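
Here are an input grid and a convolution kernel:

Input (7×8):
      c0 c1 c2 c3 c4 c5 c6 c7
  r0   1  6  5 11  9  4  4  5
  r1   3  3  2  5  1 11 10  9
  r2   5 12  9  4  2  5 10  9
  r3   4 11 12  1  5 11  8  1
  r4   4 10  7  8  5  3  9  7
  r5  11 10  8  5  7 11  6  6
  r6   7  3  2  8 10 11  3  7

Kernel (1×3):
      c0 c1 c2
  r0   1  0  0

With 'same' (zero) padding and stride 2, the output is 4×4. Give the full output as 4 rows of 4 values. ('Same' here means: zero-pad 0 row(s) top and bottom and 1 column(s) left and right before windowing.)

0 6 11 4
0 12 4 5
0 10 8 3
0 3 8 11

Output[0,0]: The receptive field on the zero-padded input at this output position is [0 1 6]. Elementwise product with the kernel and sum: 0·1.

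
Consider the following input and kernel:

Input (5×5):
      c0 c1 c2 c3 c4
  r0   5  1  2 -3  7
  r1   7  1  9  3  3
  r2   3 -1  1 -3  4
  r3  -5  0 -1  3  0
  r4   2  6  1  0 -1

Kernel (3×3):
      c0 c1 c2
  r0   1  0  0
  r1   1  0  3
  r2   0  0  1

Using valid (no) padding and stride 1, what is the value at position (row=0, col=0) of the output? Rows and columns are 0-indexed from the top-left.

The receptive field on the input at this output position is [5 1 2 / 7 1 9 / 3 -1 1]. Elementwise product with the kernel and sum: 5·1 + 7·1 + 9·3 + 1·1.

40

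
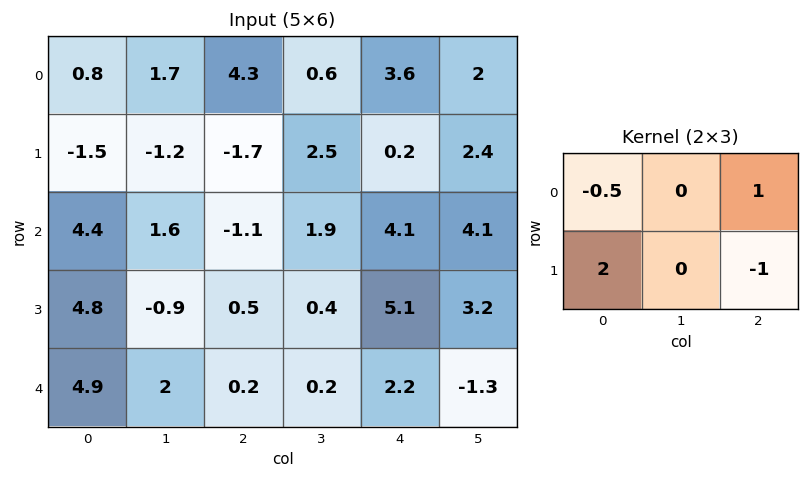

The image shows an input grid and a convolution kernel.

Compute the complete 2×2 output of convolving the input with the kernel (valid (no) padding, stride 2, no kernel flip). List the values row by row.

Output[0,0]: The receptive field on the input at this output position is [0.8 1.7 4.3 / -1.5 -1.2 -1.7]. Elementwise product with the kernel and sum: 0.8·-0.5 + 4.3·1 + -1.5·2 + -1.7·-1.
Output[0,1]: The receptive field on the input at this output position is [4.3 0.6 3.6 / -1.7 2.5 0.2]. Elementwise product with the kernel and sum: 4.3·-0.5 + 3.6·1 + -1.7·2 + 0.2·-1.

2.6 -2.15
5.8 0.55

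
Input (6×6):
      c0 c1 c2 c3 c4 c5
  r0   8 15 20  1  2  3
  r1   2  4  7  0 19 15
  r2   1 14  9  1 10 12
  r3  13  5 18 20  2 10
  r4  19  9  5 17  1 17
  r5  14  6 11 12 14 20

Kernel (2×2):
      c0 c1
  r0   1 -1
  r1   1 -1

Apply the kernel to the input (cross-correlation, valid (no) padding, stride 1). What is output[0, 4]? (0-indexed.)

3

The receptive field on the input at this output position is [2 3 / 19 15]. Elementwise product with the kernel and sum: 2·1 + 3·-1 + 19·1 + 15·-1.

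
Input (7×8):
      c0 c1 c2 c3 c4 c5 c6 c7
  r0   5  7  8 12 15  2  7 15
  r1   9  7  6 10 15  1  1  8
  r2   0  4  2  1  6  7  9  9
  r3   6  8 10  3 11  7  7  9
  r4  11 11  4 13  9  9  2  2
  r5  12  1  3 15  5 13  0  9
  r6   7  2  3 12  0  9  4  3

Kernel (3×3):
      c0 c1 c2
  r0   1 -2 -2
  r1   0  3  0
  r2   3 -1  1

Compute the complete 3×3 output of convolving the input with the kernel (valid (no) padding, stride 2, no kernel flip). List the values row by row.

-6 -5 20
38 5 15
6 2 21

Output[0,0]: The receptive field on the input at this output position is [5 7 8 / 9 7 6 / 0 4 2]. Elementwise product with the kernel and sum: 5·1 + 7·-2 + 8·-2 + 7·3 + 0·3 + 4·-1 + 2·1.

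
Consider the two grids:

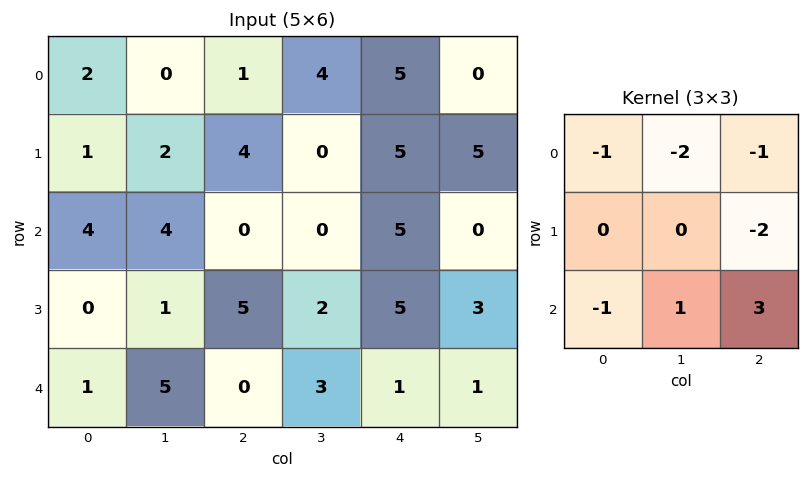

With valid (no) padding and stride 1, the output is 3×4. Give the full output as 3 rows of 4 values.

Output[0,0]: The receptive field on the input at this output position is [2 0 1 / 1 2 4 / 4 4 0]. Elementwise product with the kernel and sum: 2·-1 + 0·-2 + 1·-1 + 4·-2 + 4·-1 + 4·1 + 0·3.
Output[0,1]: The receptive field on the input at this output position is [0 1 4 / 2 4 0 / 4 0 0]. Elementwise product with the kernel and sum: 0·-1 + 1·-2 + 4·-1 + 0·-2 + 4·-1 + 0·1 + 0·3.

-11 -10 -9 -19
7 0 -7 -3
-18 -4 -9 -15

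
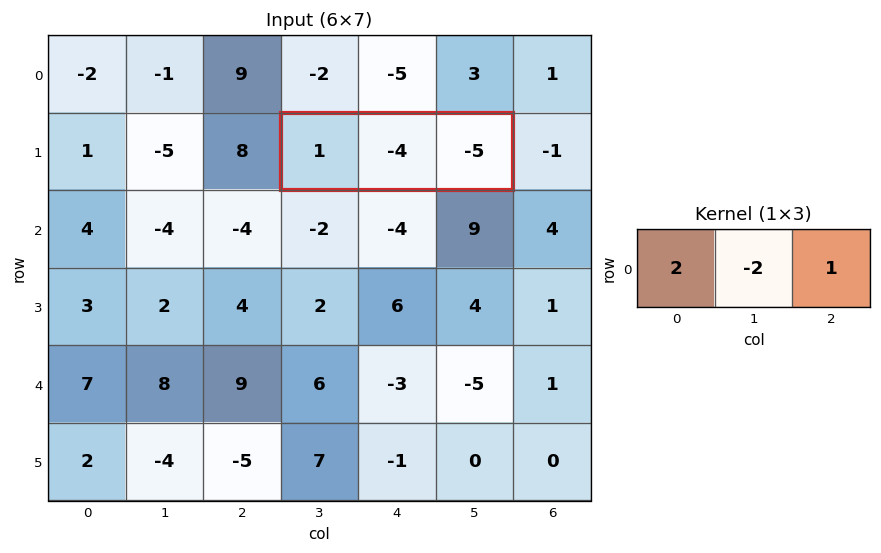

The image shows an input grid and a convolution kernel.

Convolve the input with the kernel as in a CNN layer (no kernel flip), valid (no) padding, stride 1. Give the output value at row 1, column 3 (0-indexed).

5

The receptive field on the input at this output position is [1 -4 -5]. Elementwise product with the kernel and sum: 1·2 + -4·-2 + -5·1.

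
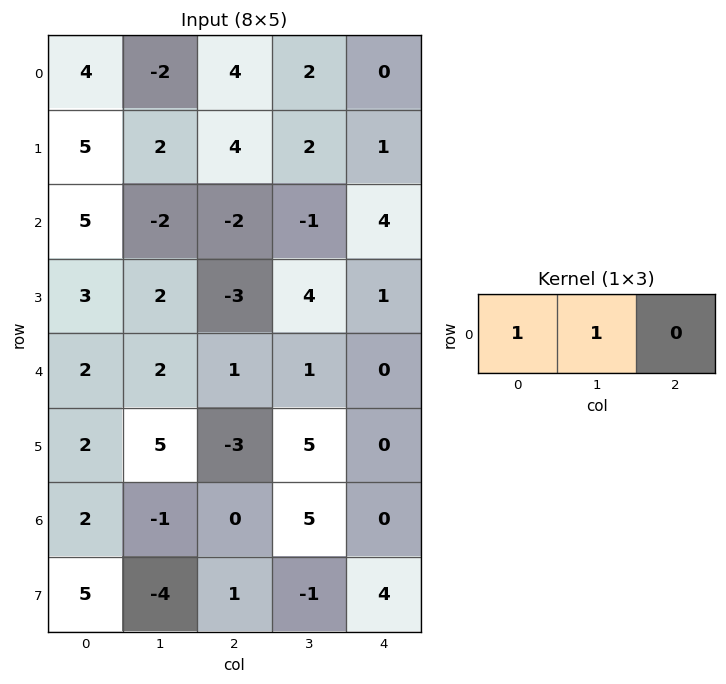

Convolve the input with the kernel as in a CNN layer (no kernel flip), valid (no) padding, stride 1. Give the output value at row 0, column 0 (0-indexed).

The receptive field on the input at this output position is [4 -2 4]. Elementwise product with the kernel and sum: 4·1 + -2·1.

2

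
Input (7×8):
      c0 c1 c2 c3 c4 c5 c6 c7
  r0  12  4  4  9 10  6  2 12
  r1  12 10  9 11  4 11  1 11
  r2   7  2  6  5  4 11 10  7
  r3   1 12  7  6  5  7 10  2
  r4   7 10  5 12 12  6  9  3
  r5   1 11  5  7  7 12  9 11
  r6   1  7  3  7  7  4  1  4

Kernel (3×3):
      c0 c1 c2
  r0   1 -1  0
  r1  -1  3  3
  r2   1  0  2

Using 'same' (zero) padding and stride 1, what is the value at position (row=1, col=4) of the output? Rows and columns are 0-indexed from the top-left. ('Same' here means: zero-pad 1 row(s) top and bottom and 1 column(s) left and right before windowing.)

60

The receptive field on the zero-padded input at this output position is [9 10 6 / 11 4 11 / 5 4 11]. Elementwise product with the kernel and sum: 9·1 + 10·-1 + 11·-1 + 4·3 + 11·3 + 5·1 + 11·2.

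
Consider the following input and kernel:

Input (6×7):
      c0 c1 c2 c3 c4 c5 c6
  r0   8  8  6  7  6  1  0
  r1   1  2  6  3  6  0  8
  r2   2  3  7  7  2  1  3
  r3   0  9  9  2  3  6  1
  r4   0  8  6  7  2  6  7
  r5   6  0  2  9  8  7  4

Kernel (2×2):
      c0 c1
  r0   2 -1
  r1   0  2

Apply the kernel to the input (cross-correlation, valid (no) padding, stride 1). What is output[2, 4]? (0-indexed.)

The receptive field on the input at this output position is [2 1 / 3 6]. Elementwise product with the kernel and sum: 2·2 + 1·-1 + 6·2.

15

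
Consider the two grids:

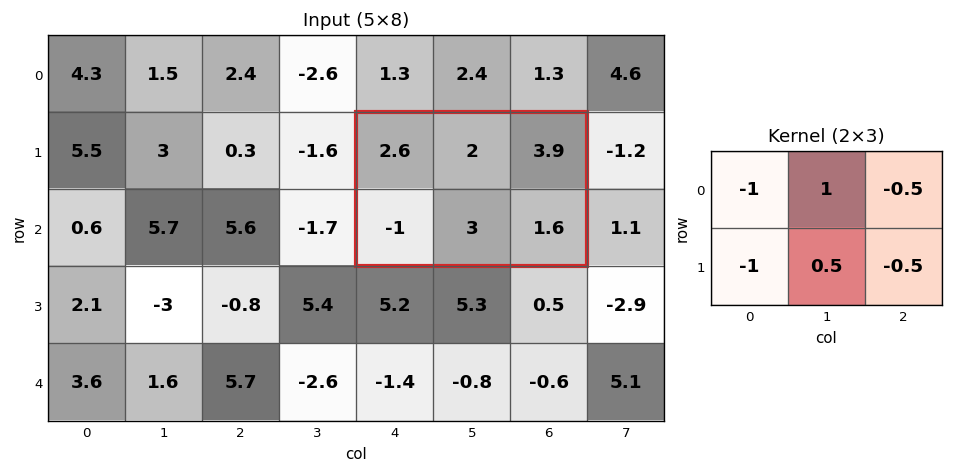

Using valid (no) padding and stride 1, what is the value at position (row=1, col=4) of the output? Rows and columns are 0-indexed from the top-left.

-0.85

The receptive field on the input at this output position is [2.6 2 3.9 / -1 3 1.6]. Elementwise product with the kernel and sum: 2.6·-1 + 2·1 + 3.9·-0.5 + -1·-1 + 3·0.5 + 1.6·-0.5.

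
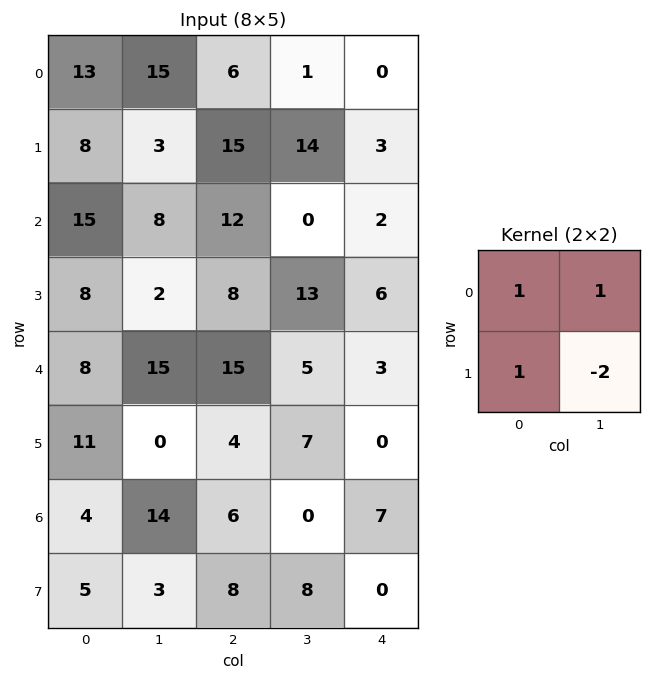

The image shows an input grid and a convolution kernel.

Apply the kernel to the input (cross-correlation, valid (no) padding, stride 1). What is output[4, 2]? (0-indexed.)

10

The receptive field on the input at this output position is [15 5 / 4 7]. Elementwise product with the kernel and sum: 15·1 + 5·1 + 4·1 + 7·-2.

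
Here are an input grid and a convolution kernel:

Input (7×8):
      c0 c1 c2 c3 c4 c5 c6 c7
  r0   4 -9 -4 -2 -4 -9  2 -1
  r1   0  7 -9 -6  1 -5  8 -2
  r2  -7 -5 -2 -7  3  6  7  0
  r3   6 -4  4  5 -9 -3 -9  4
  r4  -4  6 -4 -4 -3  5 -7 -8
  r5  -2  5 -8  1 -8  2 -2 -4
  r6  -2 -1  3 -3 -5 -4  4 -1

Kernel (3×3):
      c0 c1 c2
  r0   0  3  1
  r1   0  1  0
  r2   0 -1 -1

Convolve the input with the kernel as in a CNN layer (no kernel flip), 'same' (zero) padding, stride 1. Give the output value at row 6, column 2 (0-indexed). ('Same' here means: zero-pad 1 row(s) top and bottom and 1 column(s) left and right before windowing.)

-20

The receptive field on the zero-padded input at this output position is [5 -8 1 / -1 3 -3 / 0 0 0]. Elementwise product with the kernel and sum: -8·3 + 1·1 + 3·1 + 0·-1 + 0·-1.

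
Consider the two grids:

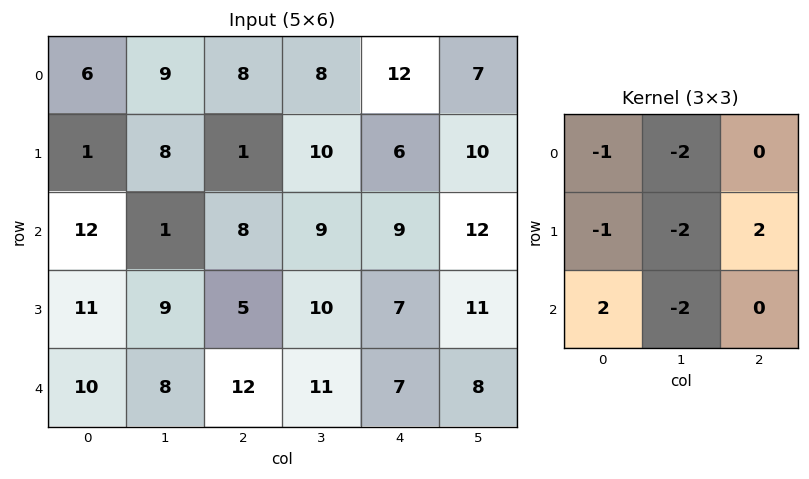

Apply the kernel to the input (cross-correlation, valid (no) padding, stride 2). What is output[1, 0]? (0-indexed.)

The receptive field on the input at this output position is [12 1 8 / 11 9 5 / 10 8 12]. Elementwise product with the kernel and sum: 12·-1 + 1·-2 + 11·-1 + 9·-2 + 5·2 + 10·2 + 8·-2.

-29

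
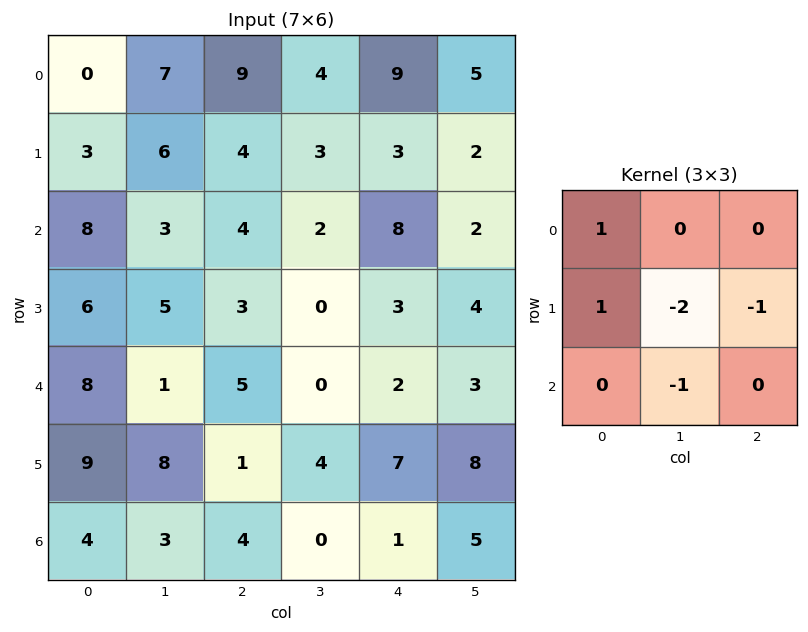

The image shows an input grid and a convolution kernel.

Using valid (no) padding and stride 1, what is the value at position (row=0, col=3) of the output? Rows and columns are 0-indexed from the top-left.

-9

The receptive field on the input at this output position is [4 9 5 / 3 3 2 / 2 8 2]. Elementwise product with the kernel and sum: 4·1 + 3·1 + 3·-2 + 2·-1 + 8·-1.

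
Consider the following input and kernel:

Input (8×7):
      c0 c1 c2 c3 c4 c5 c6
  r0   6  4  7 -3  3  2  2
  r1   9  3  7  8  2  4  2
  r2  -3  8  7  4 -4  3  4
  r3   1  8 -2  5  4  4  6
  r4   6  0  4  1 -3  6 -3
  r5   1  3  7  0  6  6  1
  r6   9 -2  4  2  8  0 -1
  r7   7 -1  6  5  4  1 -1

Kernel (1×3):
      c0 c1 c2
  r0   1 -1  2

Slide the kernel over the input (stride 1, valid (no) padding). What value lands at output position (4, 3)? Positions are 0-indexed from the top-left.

16

The receptive field on the input at this output position is [1 -3 6]. Elementwise product with the kernel and sum: 1·1 + -3·-1 + 6·2.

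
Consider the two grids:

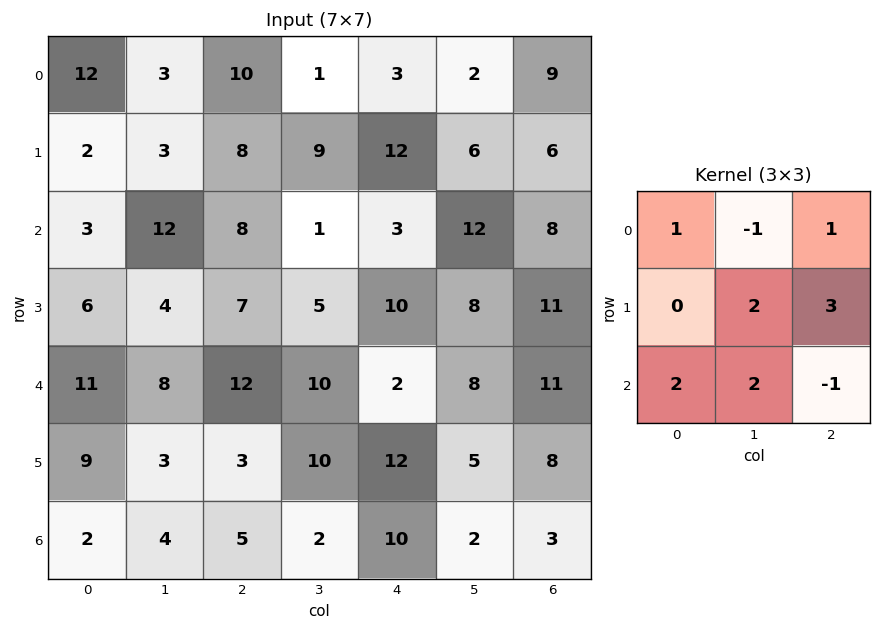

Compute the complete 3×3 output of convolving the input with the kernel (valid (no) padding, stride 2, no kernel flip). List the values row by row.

71 81 62
54 92 57
37 64 60

Output[0,0]: The receptive field on the input at this output position is [12 3 10 / 2 3 8 / 3 12 8]. Elementwise product with the kernel and sum: 12·1 + 3·-1 + 10·1 + 3·2 + 8·3 + 3·2 + 12·2 + 8·-1.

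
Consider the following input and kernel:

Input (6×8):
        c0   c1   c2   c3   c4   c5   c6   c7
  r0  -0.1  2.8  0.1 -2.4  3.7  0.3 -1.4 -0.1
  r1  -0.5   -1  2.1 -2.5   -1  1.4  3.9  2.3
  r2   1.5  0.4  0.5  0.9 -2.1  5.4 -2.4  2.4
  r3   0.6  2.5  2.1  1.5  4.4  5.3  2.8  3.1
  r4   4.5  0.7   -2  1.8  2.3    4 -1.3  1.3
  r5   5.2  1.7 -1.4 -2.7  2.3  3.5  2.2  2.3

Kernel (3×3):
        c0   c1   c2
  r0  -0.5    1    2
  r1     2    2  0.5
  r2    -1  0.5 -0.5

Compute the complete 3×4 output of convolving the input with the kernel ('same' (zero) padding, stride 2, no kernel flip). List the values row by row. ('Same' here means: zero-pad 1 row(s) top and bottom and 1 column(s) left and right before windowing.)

Output[0,0]: The receptive field on the zero-padded input at this output position is [0 0 0 / 0 -0.1 2.8 / 0 -0.5 -1]. Elementwise product with the kernel and sum: 0·-0.5 + 0·1 + 0·2 + 0·2 + -0.1·2 + 2.8·0.5 + 0·-1 + -0.5·0.5 + -1·-0.5.

1.45 7.9 4.05 -2.85
-0.25 -2.35 1.4 9.55
16.7 1.1 26.55 8.85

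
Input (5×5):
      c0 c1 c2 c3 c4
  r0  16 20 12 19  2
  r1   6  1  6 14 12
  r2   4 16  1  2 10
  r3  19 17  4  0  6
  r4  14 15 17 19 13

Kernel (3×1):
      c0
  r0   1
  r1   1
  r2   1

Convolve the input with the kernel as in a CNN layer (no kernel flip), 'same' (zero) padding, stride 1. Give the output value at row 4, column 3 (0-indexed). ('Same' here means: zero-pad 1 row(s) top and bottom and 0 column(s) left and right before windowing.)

The receptive field on the zero-padded input at this output position is [0 / 19 / 0]. Elementwise product with the kernel and sum: 0·1 + 19·1 + 0·1.

19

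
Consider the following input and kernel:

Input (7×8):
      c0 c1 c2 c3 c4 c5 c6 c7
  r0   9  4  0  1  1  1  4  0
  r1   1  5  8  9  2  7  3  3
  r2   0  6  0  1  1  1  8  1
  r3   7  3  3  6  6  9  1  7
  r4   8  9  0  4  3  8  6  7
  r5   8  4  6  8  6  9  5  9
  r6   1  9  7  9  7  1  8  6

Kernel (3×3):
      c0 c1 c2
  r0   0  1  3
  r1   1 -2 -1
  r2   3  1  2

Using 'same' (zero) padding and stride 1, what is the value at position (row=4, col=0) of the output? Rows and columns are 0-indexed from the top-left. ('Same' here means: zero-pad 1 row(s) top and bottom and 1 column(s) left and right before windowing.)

7

The receptive field on the zero-padded input at this output position is [0 7 3 / 0 8 9 / 0 8 4]. Elementwise product with the kernel and sum: 7·1 + 3·3 + 0·1 + 8·-2 + 9·-1 + 0·3 + 8·1 + 4·2.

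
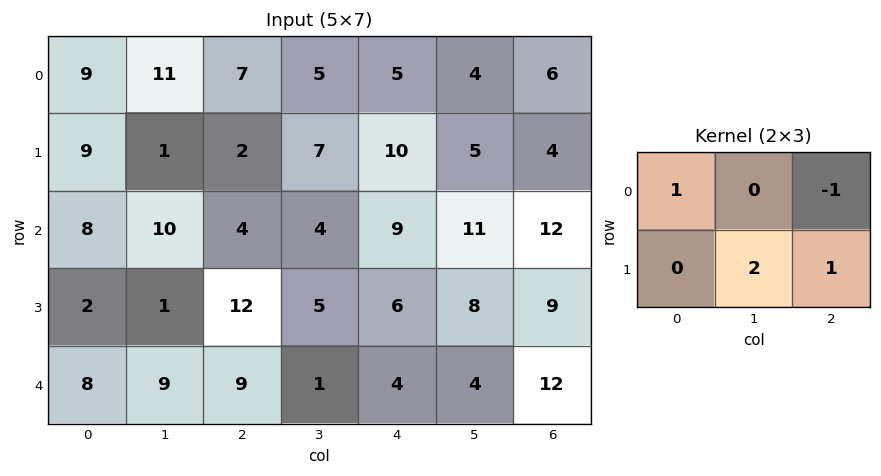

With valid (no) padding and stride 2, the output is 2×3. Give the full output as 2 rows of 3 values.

6 26 13
18 11 22

Output[0,0]: The receptive field on the input at this output position is [9 11 7 / 9 1 2]. Elementwise product with the kernel and sum: 9·1 + 7·-1 + 1·2 + 2·1.
Output[0,1]: The receptive field on the input at this output position is [7 5 5 / 2 7 10]. Elementwise product with the kernel and sum: 7·1 + 5·-1 + 7·2 + 10·1.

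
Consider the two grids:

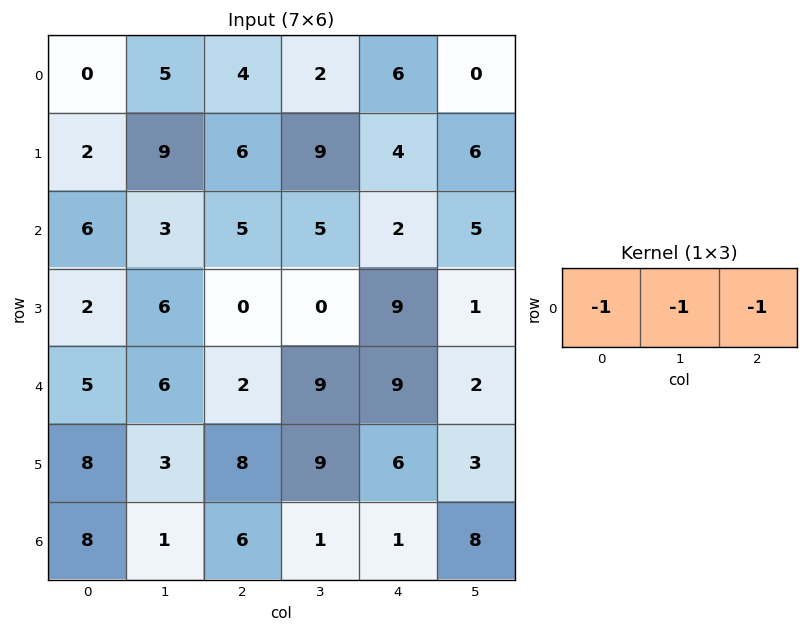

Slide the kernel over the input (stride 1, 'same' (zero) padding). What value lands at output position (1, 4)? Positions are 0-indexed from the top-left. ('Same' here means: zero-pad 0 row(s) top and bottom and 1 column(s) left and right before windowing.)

-19

The receptive field on the zero-padded input at this output position is [9 4 6]. Elementwise product with the kernel and sum: 9·-1 + 4·-1 + 6·-1.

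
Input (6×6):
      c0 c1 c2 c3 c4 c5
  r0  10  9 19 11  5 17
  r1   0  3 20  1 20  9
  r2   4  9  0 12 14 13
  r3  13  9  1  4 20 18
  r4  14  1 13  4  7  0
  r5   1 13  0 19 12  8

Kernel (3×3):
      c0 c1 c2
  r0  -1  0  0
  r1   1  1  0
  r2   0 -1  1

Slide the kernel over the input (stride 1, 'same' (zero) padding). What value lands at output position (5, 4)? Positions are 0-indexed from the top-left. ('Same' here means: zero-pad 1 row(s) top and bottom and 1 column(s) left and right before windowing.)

The receptive field on the zero-padded input at this output position is [4 7 0 / 19 12 8 / 0 0 0]. Elementwise product with the kernel and sum: 4·-1 + 19·1 + 12·1 + 0·-1 + 0·1.

27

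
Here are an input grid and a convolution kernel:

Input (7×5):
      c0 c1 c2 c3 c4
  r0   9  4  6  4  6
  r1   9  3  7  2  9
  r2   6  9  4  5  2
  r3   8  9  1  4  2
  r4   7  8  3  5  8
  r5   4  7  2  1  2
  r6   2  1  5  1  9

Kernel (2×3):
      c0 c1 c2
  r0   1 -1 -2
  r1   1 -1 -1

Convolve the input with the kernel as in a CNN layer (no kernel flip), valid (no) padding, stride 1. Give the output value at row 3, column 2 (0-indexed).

-17

The receptive field on the input at this output position is [1 4 2 / 3 5 8]. Elementwise product with the kernel and sum: 1·1 + 4·-1 + 2·-2 + 3·1 + 5·-1 + 8·-1.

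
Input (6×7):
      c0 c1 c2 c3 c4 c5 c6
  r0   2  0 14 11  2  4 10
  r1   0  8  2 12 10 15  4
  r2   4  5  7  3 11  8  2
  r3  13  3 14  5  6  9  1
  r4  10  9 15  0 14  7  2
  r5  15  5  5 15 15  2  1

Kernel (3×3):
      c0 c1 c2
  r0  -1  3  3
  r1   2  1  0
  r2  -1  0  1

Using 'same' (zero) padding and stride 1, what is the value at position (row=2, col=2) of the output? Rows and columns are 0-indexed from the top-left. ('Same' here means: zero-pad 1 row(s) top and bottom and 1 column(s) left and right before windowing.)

53

The receptive field on the zero-padded input at this output position is [8 2 12 / 5 7 3 / 3 14 5]. Elementwise product with the kernel and sum: 8·-1 + 2·3 + 12·3 + 5·2 + 7·1 + 3·-1 + 5·1.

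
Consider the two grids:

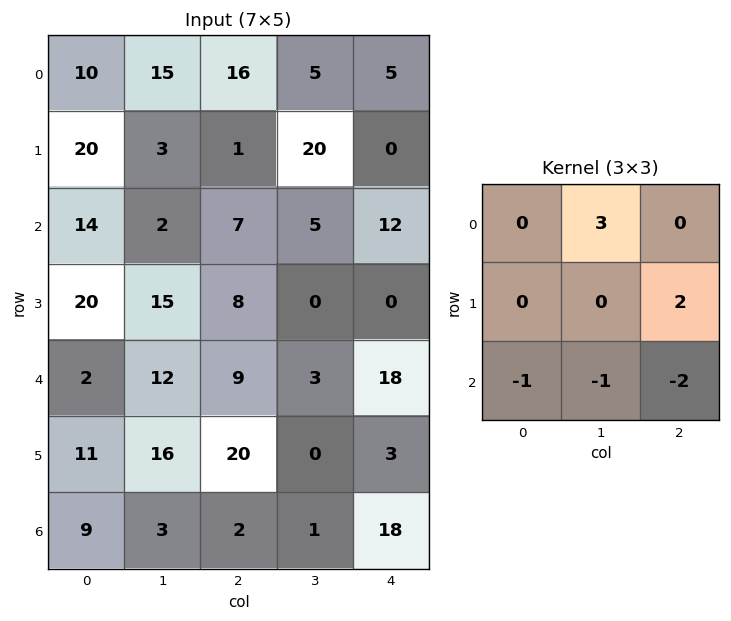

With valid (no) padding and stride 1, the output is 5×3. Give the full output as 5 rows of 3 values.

Output[0,0]: The receptive field on the input at this output position is [10 15 16 / 20 3 1 / 14 2 7]. Elementwise product with the kernel and sum: 15·3 + 1·2 + 14·-1 + 2·-1 + 7·-2.
Output[0,1]: The receptive field on the input at this output position is [15 16 5 / 3 1 20 / 2 7 5]. Elementwise product with the kernel and sum: 16·3 + 20·2 + 2·-1 + 7·-1 + 5·-2.

17 69 -21
-28 -10 76
-10 -6 -33
-4 -6 10
60 20 -24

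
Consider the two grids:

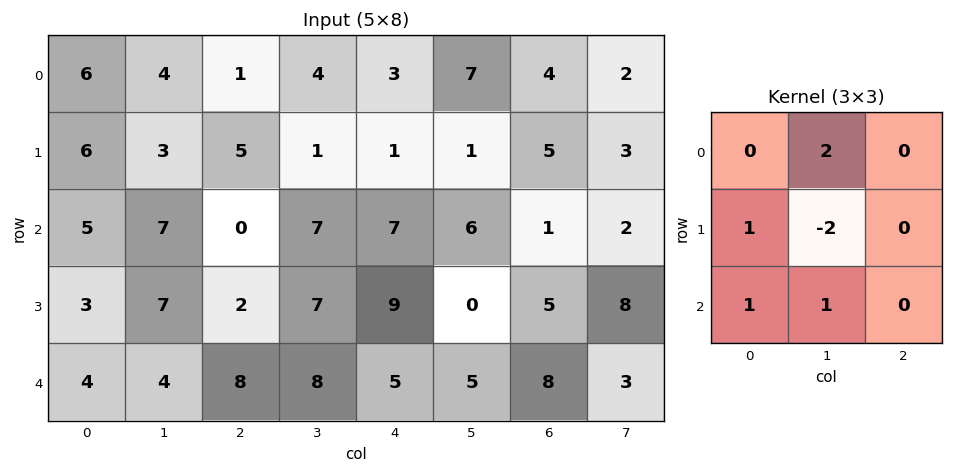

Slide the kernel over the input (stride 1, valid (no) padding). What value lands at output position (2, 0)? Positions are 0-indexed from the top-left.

The receptive field on the input at this output position is [5 7 0 / 3 7 2 / 4 4 8]. Elementwise product with the kernel and sum: 7·2 + 3·1 + 7·-2 + 4·1 + 4·1.

11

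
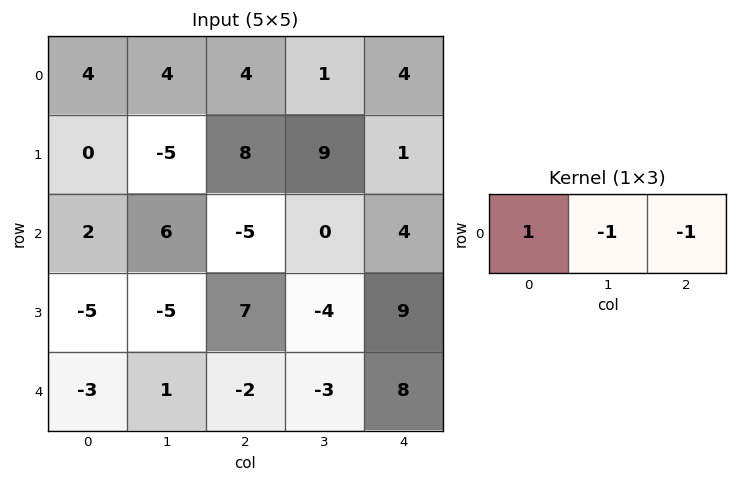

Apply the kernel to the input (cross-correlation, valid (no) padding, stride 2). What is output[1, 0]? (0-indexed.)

1

The receptive field on the input at this output position is [2 6 -5]. Elementwise product with the kernel and sum: 2·1 + 6·-1 + -5·-1.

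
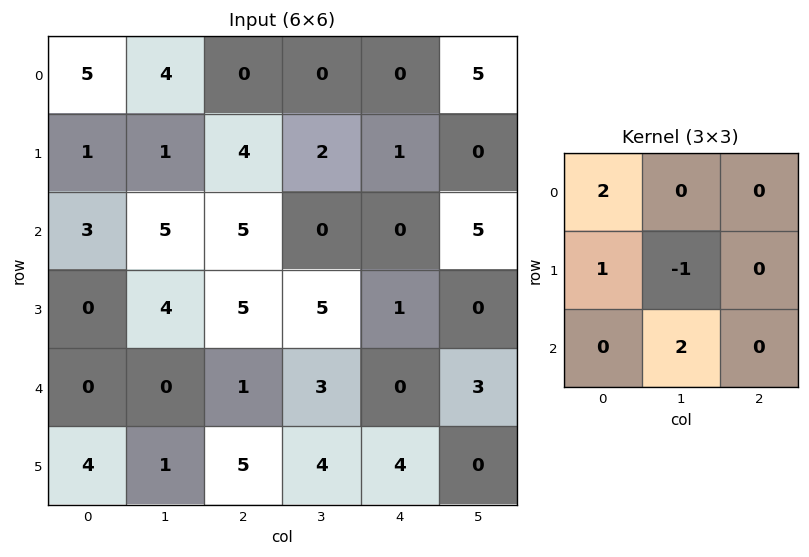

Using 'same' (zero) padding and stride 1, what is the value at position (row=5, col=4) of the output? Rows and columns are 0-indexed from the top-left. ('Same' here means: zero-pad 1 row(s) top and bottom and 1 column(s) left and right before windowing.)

The receptive field on the zero-padded input at this output position is [3 0 3 / 4 4 0 / 0 0 0]. Elementwise product with the kernel and sum: 3·2 + 4·1 + 4·-1 + 0·2.

6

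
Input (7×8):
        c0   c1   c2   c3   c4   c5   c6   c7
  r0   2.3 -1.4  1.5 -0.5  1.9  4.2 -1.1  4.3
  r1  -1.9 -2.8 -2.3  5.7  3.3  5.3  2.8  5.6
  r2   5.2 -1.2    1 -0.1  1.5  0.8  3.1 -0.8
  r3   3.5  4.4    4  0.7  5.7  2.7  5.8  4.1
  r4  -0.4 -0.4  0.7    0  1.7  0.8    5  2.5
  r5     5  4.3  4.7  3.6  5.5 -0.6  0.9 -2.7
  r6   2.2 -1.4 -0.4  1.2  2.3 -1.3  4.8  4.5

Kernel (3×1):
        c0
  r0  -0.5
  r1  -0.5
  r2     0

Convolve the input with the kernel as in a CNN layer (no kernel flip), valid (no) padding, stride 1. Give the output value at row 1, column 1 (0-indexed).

The receptive field on the input at this output position is [-2.8 / -1.2 / 4.4]. Elementwise product with the kernel and sum: -2.8·-0.5 + -1.2·-0.5.

2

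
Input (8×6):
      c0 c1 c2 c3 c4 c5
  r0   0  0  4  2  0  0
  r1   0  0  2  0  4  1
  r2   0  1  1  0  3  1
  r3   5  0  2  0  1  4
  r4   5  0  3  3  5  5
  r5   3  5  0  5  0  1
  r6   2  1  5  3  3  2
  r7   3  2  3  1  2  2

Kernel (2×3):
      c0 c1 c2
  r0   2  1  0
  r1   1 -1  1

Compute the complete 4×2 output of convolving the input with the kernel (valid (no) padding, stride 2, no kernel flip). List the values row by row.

2 16
8 5
8 4
9 17

Output[0,0]: The receptive field on the input at this output position is [0 0 4 / 0 0 2]. Elementwise product with the kernel and sum: 0·2 + 0·1 + 0·1 + 0·-1 + 2·1.
Output[0,1]: The receptive field on the input at this output position is [4 2 0 / 2 0 4]. Elementwise product with the kernel and sum: 4·2 + 2·1 + 2·1 + 0·-1 + 4·1.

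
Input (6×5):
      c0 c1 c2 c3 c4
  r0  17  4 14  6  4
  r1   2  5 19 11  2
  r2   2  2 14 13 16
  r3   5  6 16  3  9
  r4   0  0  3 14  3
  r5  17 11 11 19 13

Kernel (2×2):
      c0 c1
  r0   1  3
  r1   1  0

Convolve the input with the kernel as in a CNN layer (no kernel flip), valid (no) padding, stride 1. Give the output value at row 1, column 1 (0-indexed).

64

The receptive field on the input at this output position is [5 19 / 2 14]. Elementwise product with the kernel and sum: 5·1 + 19·3 + 2·1.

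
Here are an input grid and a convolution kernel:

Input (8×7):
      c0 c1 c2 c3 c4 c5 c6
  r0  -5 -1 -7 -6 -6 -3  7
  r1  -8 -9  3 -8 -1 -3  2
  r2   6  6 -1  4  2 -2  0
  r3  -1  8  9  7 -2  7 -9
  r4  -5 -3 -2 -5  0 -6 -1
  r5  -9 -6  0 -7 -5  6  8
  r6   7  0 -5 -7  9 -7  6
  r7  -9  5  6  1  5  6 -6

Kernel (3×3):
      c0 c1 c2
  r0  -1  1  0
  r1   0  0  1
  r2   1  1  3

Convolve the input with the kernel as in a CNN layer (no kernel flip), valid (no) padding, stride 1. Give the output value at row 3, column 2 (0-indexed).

-24

The receptive field on the input at this output position is [9 7 -2 / -2 -5 0 / 0 -7 -5]. Elementwise product with the kernel and sum: 9·-1 + 7·1 + 0·1 + 0·1 + -7·1 + -5·3.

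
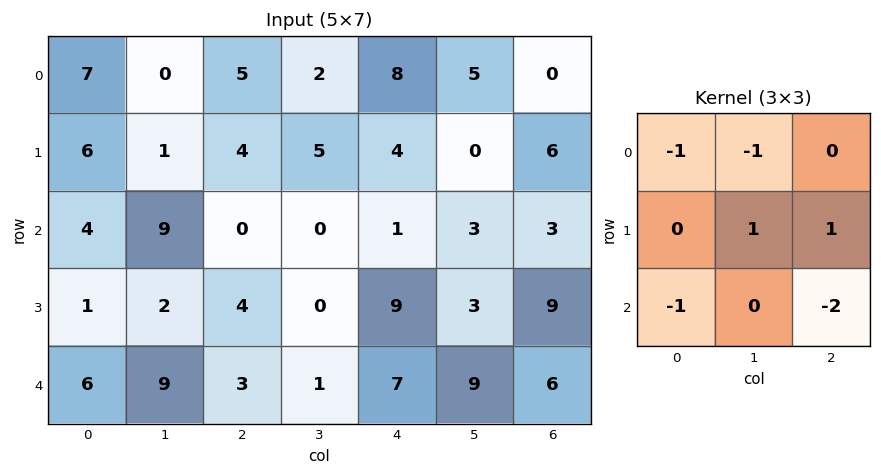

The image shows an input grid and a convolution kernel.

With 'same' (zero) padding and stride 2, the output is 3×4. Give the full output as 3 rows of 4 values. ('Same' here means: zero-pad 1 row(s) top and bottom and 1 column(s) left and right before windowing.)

Output[0,0]: The receptive field on the zero-padded input at this output position is [0 0 0 / 0 7 0 / 0 6 1]. Elementwise product with the kernel and sum: 0·-1 + 0·-1 + 7·1 + 0·1 + 0·-1 + 1·-2.

5 -4 8 0
3 -7 -11 -6
14 -2 7 -6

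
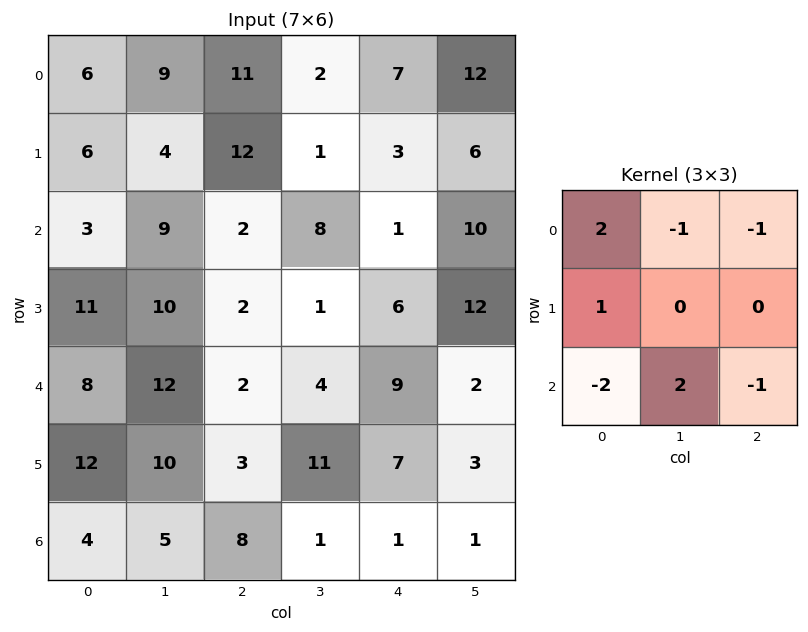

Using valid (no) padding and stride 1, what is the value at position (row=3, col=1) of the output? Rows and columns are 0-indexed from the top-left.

4

The receptive field on the input at this output position is [10 2 1 / 12 2 4 / 10 3 11]. Elementwise product with the kernel and sum: 10·2 + 2·-1 + 1·-1 + 12·1 + 10·-2 + 3·2 + 11·-1.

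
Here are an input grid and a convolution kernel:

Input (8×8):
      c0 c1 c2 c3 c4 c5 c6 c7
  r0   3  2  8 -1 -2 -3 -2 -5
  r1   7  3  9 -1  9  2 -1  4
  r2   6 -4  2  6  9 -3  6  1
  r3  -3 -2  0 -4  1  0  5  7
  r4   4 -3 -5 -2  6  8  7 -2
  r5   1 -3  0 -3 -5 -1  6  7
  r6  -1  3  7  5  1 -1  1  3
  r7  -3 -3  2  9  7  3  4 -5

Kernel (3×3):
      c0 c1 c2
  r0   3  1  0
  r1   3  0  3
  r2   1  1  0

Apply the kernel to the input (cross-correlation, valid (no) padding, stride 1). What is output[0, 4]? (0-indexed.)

The receptive field on the input at this output position is [-2 -3 -2 / 9 2 -1 / 9 -3 6]. Elementwise product with the kernel and sum: -2·3 + -3·1 + 9·3 + -1·3 + 9·1 + -3·1.

21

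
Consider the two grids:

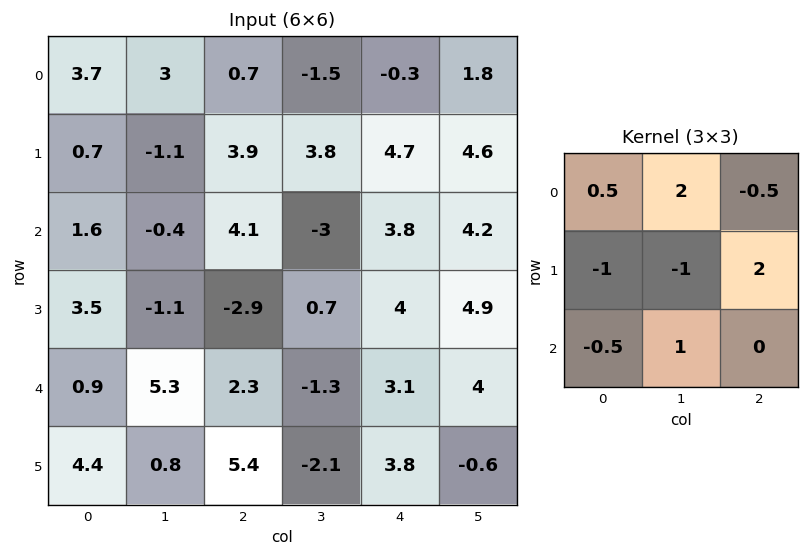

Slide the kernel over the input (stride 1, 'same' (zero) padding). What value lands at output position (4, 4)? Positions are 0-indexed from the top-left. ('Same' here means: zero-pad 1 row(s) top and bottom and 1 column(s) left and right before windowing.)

16.95

The receptive field on the zero-padded input at this output position is [0.7 4 4.9 / -1.3 3.1 4 / -2.1 3.8 -0.6]. Elementwise product with the kernel and sum: 0.7·0.5 + 4·2 + 4.9·-0.5 + -1.3·-1 + 3.1·-1 + 4·2 + -2.1·-0.5 + 3.8·1.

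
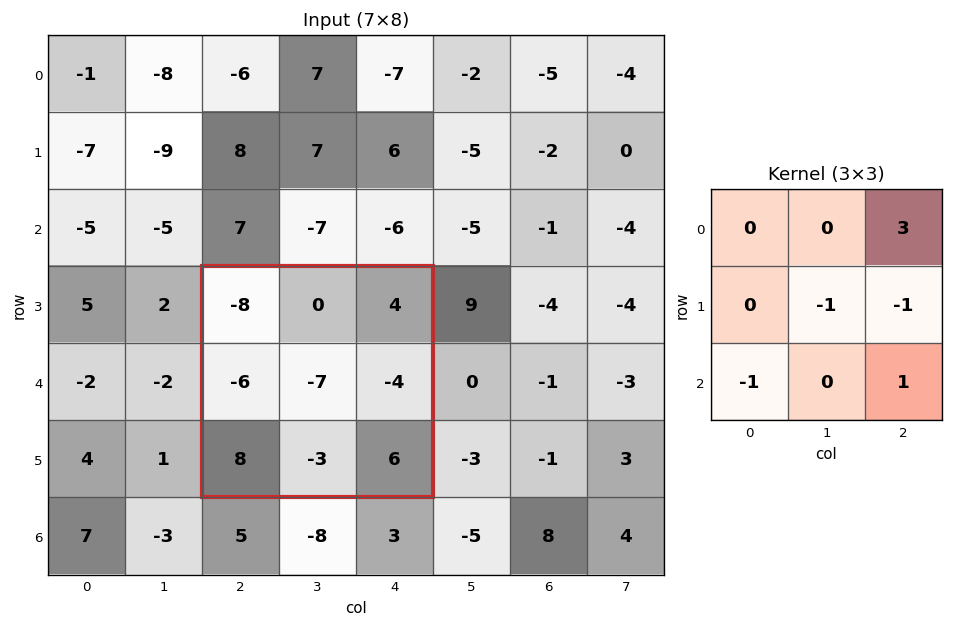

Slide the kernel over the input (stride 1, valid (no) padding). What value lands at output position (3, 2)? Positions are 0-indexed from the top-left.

The receptive field on the input at this output position is [-8 0 4 / -6 -7 -4 / 8 -3 6]. Elementwise product with the kernel and sum: 4·3 + -7·-1 + -4·-1 + 8·-1 + 6·1.

21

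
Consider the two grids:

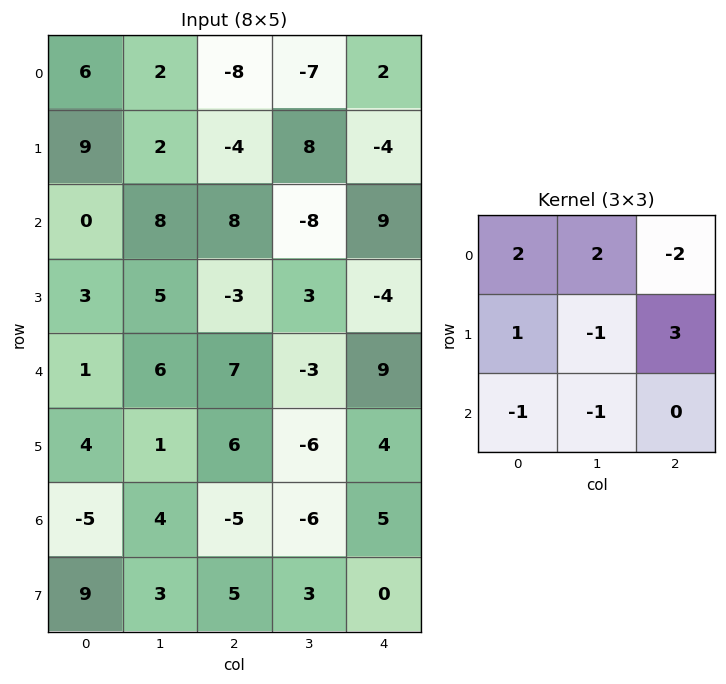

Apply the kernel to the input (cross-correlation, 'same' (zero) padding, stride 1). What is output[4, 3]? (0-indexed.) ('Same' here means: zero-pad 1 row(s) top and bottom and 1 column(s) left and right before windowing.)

The receptive field on the zero-padded input at this output position is [-3 3 -4 / 7 -3 9 / 6 -6 4]. Elementwise product with the kernel and sum: -3·2 + 3·2 + -4·-2 + 7·1 + -3·-1 + 9·3 + 6·-1 + -6·-1.

45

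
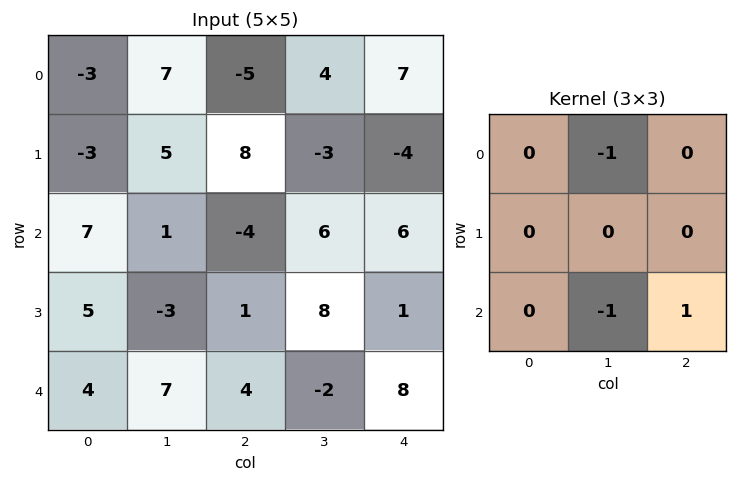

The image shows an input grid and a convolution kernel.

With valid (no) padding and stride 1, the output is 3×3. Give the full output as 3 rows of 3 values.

Output[0,0]: The receptive field on the input at this output position is [-3 7 -5 / -3 5 8 / 7 1 -4]. Elementwise product with the kernel and sum: 7·-1 + 1·-1 + -4·1.
Output[0,1]: The receptive field on the input at this output position is [7 -5 4 / 5 8 -3 / 1 -4 6]. Elementwise product with the kernel and sum: -5·-1 + -4·-1 + 6·1.

-12 15 -4
-1 -1 -4
-4 -2 4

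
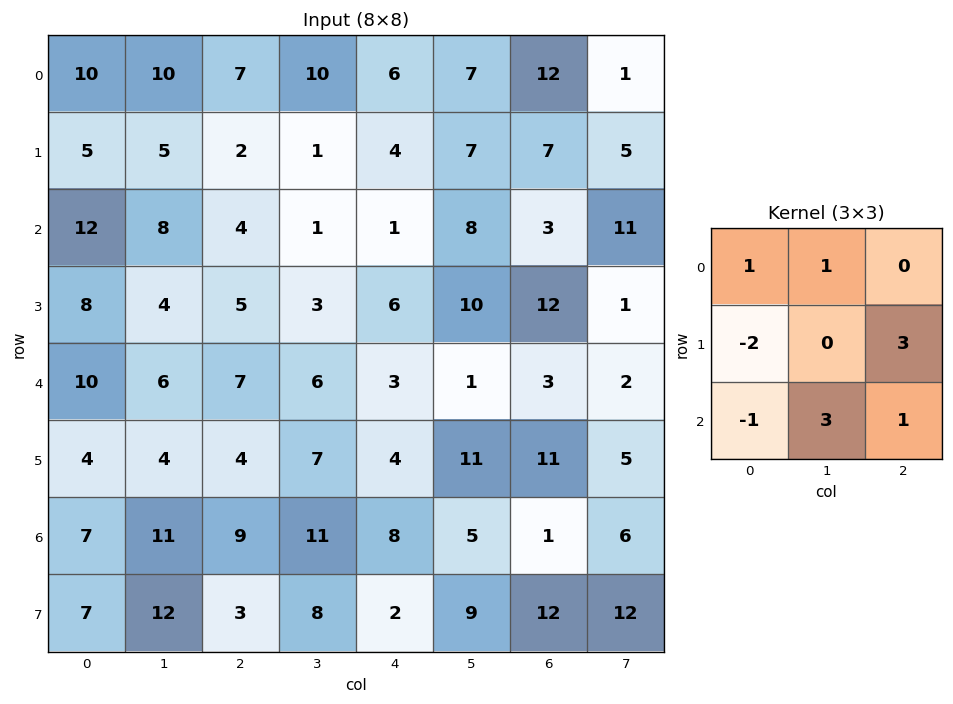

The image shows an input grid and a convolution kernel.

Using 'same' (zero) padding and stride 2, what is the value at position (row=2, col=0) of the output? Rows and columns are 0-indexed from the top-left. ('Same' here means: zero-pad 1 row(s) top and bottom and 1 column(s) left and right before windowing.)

The receptive field on the zero-padded input at this output position is [0 8 4 / 0 10 6 / 0 4 4]. Elementwise product with the kernel and sum: 0·1 + 8·1 + 0·-2 + 6·3 + 0·-1 + 4·3 + 4·1.

42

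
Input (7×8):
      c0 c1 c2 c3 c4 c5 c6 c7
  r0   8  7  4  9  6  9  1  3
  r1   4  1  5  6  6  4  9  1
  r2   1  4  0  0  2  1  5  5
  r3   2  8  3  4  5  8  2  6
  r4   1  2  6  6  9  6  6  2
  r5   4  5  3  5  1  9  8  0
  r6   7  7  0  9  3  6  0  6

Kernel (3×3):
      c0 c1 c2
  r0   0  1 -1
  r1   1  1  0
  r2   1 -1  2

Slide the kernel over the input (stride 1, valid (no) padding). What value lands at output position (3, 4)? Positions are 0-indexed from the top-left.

29

The receptive field on the input at this output position is [5 8 2 / 9 6 6 / 1 9 8]. Elementwise product with the kernel and sum: 8·1 + 2·-1 + 9·1 + 6·1 + 1·1 + 9·-1 + 8·2.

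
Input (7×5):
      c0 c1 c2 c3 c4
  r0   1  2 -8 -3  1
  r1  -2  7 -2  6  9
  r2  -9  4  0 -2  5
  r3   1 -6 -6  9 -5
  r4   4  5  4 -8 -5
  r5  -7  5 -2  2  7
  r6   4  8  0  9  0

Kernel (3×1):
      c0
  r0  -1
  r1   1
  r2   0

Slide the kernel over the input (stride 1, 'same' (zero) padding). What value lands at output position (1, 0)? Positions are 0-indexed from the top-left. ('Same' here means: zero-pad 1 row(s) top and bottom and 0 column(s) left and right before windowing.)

The receptive field on the zero-padded input at this output position is [1 / -2 / -9]. Elementwise product with the kernel and sum: 1·-1 + -2·1.

-3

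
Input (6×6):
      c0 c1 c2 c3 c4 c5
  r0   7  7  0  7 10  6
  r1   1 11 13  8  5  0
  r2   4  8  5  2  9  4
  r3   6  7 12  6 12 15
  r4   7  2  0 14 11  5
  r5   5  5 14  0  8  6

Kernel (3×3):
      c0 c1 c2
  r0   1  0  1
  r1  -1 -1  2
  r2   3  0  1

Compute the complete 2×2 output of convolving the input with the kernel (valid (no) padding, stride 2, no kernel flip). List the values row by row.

38 23
41 31

Output[0,0]: The receptive field on the input at this output position is [7 7 0 / 1 11 13 / 4 8 5]. Elementwise product with the kernel and sum: 7·1 + 0·1 + 1·-1 + 11·-1 + 13·2 + 4·3 + 5·1.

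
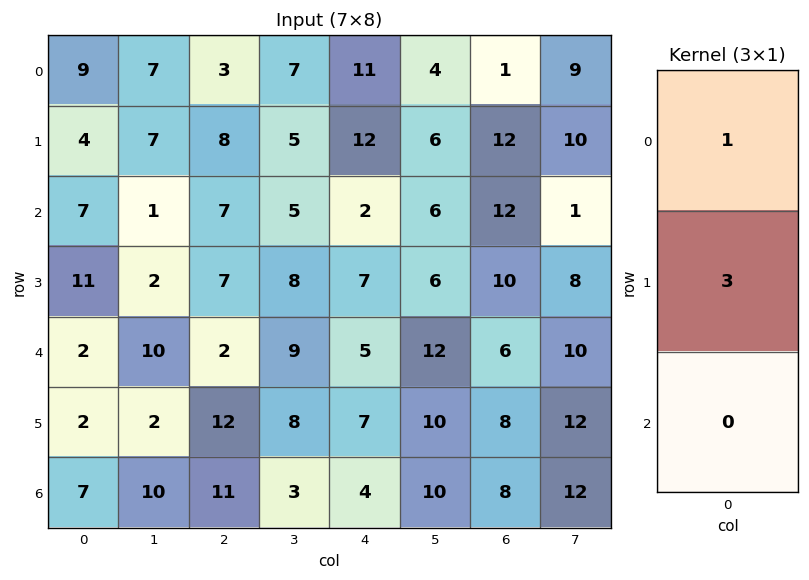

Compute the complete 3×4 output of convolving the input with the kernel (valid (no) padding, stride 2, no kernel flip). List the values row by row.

Output[0,0]: The receptive field on the input at this output position is [9 / 4 / 7]. Elementwise product with the kernel and sum: 9·1 + 4·3.
Output[0,1]: The receptive field on the input at this output position is [3 / 8 / 7]. Elementwise product with the kernel and sum: 3·1 + 8·3.

21 27 47 37
40 28 23 42
8 38 26 30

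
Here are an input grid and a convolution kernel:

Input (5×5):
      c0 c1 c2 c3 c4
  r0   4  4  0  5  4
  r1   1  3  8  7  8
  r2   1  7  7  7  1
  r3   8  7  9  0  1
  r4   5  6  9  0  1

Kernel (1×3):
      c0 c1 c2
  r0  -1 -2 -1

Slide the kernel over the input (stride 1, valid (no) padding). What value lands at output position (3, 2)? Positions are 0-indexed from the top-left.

The receptive field on the input at this output position is [9 0 1]. Elementwise product with the kernel and sum: 9·-1 + 0·-2 + 1·-1.

-10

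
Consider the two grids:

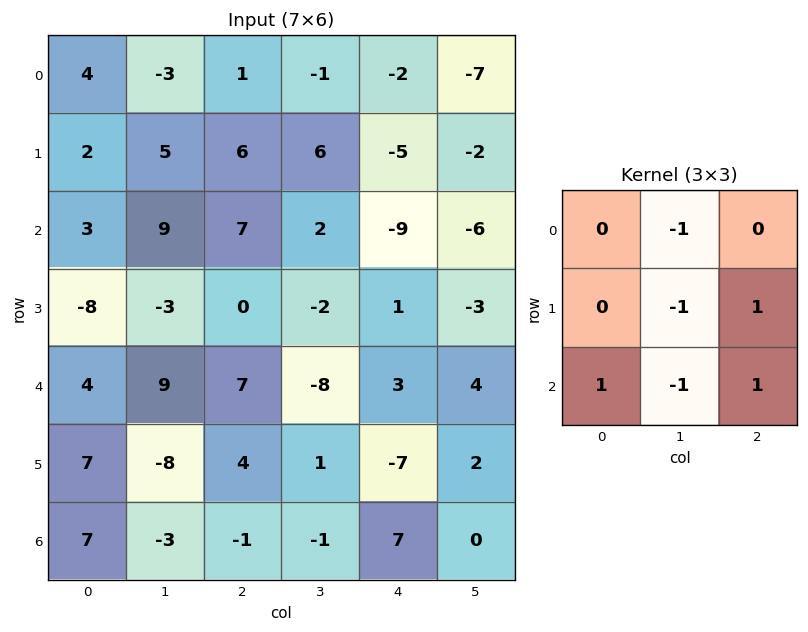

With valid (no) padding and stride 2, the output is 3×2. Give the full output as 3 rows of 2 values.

5 -14
-4 19
12 7

Output[0,0]: The receptive field on the input at this output position is [4 -3 1 / 2 5 6 / 3 9 7]. Elementwise product with the kernel and sum: -3·-1 + 5·-1 + 6·1 + 3·1 + 9·-1 + 7·1.
Output[0,1]: The receptive field on the input at this output position is [1 -1 -2 / 6 6 -5 / 7 2 -9]. Elementwise product with the kernel and sum: -1·-1 + 6·-1 + -5·1 + 7·1 + 2·-1 + -9·1.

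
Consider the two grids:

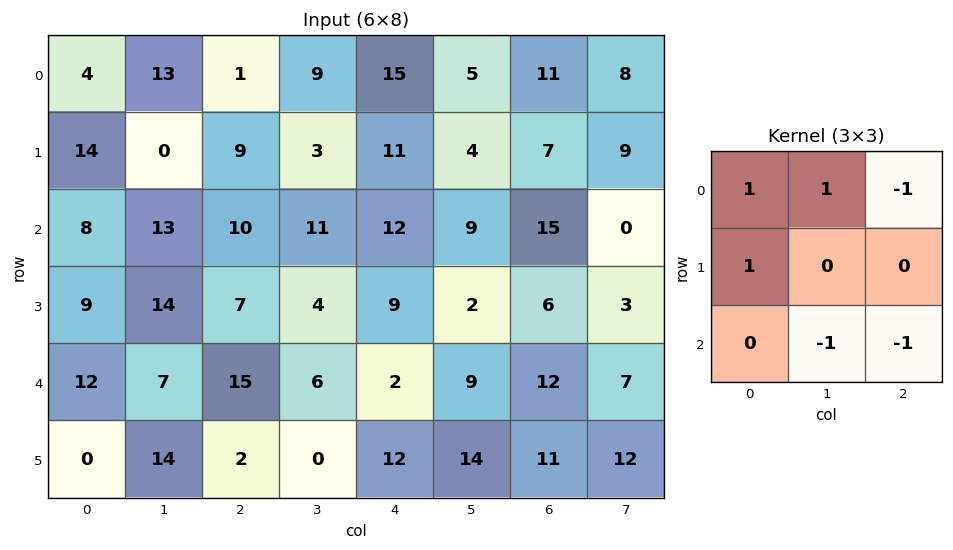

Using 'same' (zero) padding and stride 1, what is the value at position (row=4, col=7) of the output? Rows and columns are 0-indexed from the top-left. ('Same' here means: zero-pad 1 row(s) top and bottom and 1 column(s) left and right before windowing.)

9

The receptive field on the zero-padded input at this output position is [6 3 0 / 12 7 0 / 11 12 0]. Elementwise product with the kernel and sum: 6·1 + 3·1 + 0·-1 + 12·1 + 12·-1 + 0·-1.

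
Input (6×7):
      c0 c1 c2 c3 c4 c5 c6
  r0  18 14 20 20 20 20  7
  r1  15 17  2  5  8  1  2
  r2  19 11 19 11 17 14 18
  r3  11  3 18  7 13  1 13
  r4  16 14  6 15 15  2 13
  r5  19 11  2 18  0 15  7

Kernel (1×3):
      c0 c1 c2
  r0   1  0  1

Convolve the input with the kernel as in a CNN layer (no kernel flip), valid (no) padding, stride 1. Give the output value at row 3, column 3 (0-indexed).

8

The receptive field on the input at this output position is [7 13 1]. Elementwise product with the kernel and sum: 7·1 + 1·1.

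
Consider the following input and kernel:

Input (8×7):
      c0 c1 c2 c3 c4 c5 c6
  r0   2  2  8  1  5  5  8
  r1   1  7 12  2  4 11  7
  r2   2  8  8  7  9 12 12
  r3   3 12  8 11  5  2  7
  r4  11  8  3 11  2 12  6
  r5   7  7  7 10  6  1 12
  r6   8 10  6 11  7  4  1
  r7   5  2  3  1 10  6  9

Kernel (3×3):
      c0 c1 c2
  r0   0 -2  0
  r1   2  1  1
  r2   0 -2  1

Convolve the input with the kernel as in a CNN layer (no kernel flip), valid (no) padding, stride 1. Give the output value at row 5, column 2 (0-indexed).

The receptive field on the input at this output position is [7 10 6 / 6 11 7 / 3 1 10]. Elementwise product with the kernel and sum: 10·-2 + 6·2 + 11·1 + 7·1 + 1·-2 + 10·1.

18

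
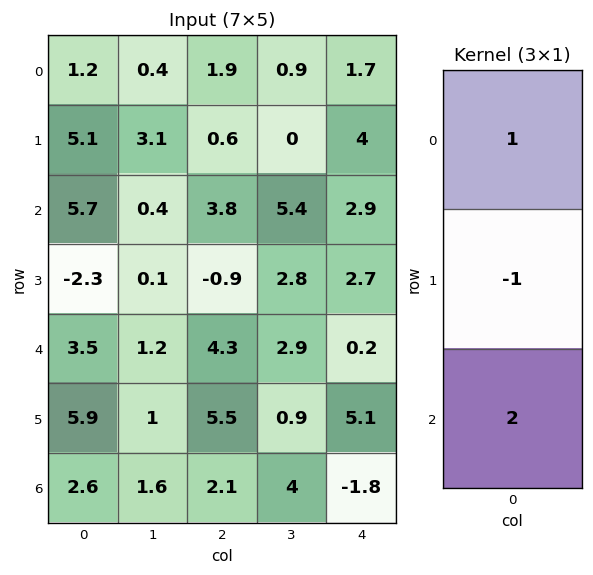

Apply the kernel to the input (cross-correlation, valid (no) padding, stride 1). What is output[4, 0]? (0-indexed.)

2.8

The receptive field on the input at this output position is [3.5 / 5.9 / 2.6]. Elementwise product with the kernel and sum: 3.5·1 + 5.9·-1 + 2.6·2.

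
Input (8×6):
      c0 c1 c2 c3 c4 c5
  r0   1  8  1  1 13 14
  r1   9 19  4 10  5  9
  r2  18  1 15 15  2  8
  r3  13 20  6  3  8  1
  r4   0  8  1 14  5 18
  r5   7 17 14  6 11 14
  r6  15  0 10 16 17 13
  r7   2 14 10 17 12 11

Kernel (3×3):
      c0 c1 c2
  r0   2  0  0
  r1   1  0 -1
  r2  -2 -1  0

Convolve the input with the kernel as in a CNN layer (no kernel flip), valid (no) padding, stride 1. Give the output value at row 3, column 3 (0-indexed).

The receptive field on the input at this output position is [3 8 1 / 14 5 18 / 6 11 14]. Elementwise product with the kernel and sum: 3·2 + 14·1 + 18·-1 + 6·-2 + 11·-1.

-21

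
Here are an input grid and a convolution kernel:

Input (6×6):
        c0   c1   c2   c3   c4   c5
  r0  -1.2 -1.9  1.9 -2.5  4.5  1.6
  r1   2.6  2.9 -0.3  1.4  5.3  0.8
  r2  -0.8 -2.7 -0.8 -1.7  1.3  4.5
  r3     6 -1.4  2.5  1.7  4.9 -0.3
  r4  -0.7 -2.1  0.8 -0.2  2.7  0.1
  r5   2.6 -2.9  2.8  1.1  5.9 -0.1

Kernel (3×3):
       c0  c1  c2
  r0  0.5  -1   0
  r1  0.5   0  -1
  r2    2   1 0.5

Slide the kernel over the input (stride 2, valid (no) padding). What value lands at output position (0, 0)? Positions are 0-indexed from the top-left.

The receptive field on the input at this output position is [-1.2 -1.9 1.9 / 2.6 2.9 -0.3 / -0.8 -2.7 -0.8]. Elementwise product with the kernel and sum: -1.2·0.5 + -1.9·-1 + 2.6·0.5 + -0.3·-1 + -0.8·2 + -2.7·1 + -0.8·0.5.

-1.8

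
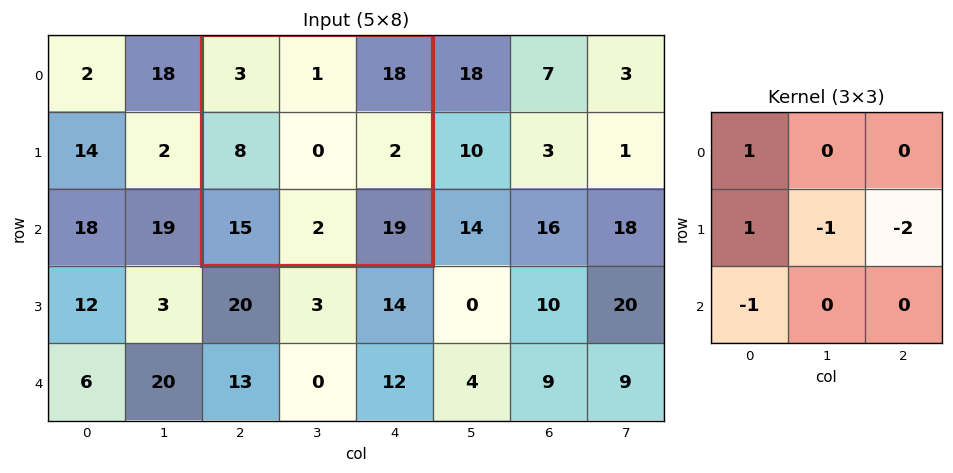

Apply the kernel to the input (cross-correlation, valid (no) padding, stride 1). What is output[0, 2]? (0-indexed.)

The receptive field on the input at this output position is [3 1 18 / 8 0 2 / 15 2 19]. Elementwise product with the kernel and sum: 3·1 + 8·1 + 0·-1 + 2·-2 + 15·-1.

-8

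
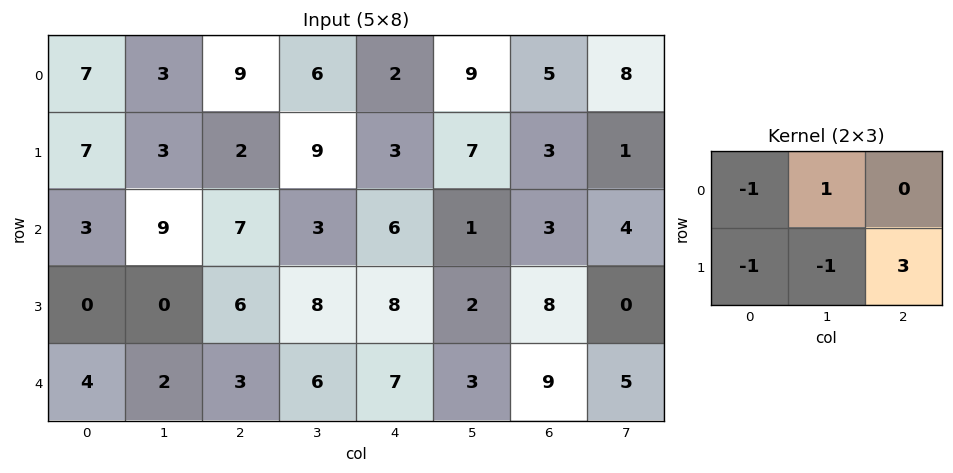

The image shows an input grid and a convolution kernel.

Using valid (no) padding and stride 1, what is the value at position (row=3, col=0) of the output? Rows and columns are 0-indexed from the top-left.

3

The receptive field on the input at this output position is [0 0 6 / 4 2 3]. Elementwise product with the kernel and sum: 0·-1 + 0·1 + 4·-1 + 2·-1 + 3·3.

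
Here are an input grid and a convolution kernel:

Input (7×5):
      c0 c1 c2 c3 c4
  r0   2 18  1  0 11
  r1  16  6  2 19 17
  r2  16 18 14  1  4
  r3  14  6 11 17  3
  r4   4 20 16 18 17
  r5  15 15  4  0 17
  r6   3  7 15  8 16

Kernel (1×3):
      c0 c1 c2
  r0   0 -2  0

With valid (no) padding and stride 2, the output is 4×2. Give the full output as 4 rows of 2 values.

-36 0
-36 -2
-40 -36
-14 -16

Output[0,0]: The receptive field on the input at this output position is [2 18 1]. Elementwise product with the kernel and sum: 18·-2.
Output[0,1]: The receptive field on the input at this output position is [1 0 11]. Elementwise product with the kernel and sum: 0·-2.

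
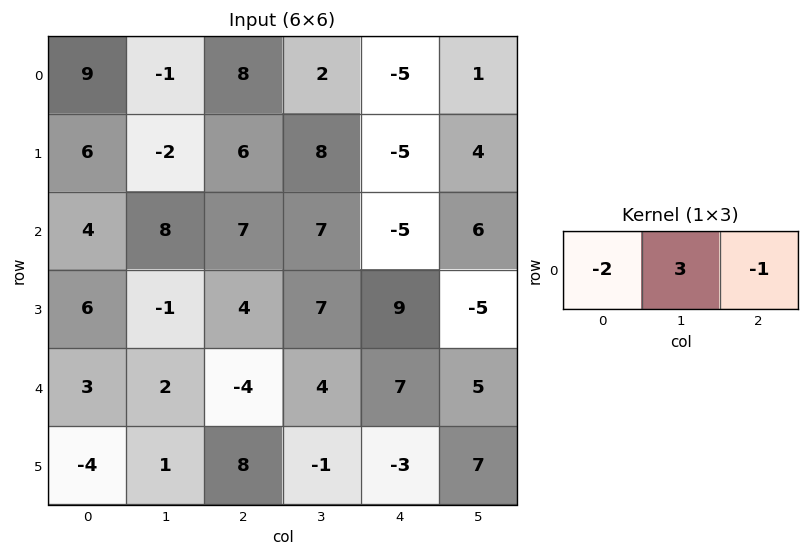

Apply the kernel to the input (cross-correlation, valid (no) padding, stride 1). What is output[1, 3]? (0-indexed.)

The receptive field on the input at this output position is [8 -5 4]. Elementwise product with the kernel and sum: 8·-2 + -5·3 + 4·-1.

-35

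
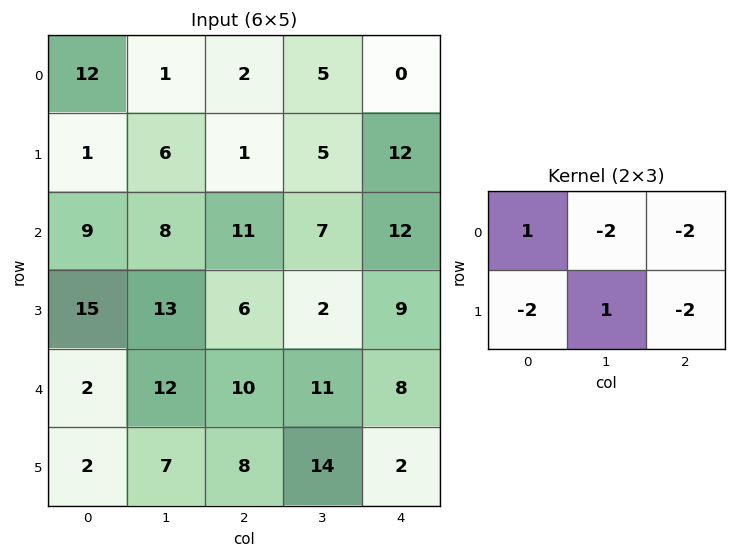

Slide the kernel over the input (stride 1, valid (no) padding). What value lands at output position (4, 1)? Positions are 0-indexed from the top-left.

-64

The receptive field on the input at this output position is [12 10 11 / 7 8 14]. Elementwise product with the kernel and sum: 12·1 + 10·-2 + 11·-2 + 7·-2 + 8·1 + 14·-2.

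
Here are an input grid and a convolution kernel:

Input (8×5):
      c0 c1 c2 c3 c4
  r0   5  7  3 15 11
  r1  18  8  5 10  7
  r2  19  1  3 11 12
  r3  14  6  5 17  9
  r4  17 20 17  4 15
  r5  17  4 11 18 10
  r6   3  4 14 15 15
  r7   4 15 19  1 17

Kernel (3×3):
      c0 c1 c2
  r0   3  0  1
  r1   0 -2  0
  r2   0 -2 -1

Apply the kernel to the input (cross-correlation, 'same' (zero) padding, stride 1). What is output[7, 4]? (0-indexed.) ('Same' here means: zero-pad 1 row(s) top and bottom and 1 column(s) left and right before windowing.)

11

The receptive field on the zero-padded input at this output position is [15 15 0 / 1 17 0 / 0 0 0]. Elementwise product with the kernel and sum: 15·3 + 0·1 + 17·-2 + 0·-2 + 0·-1.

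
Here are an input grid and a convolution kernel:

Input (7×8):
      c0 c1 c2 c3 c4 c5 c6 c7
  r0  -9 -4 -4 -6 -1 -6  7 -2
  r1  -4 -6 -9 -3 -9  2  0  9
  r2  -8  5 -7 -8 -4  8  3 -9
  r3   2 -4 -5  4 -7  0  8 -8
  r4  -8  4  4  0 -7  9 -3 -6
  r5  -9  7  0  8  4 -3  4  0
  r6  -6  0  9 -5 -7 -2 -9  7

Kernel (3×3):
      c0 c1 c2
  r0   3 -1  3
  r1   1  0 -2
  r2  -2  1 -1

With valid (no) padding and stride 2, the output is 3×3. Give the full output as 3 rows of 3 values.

Output[0,0]: The receptive field on the input at this output position is [-9 -4 -4 / -4 -6 -9 / -8 5 -7]. Elementwise product with the kernel and sum: -9·3 + -4·-1 + -4·3 + -4·1 + -9·-2 + -8·-2 + 5·1 + -7·-1.

7 10 28
-22 -17 -8
-22 -33 -22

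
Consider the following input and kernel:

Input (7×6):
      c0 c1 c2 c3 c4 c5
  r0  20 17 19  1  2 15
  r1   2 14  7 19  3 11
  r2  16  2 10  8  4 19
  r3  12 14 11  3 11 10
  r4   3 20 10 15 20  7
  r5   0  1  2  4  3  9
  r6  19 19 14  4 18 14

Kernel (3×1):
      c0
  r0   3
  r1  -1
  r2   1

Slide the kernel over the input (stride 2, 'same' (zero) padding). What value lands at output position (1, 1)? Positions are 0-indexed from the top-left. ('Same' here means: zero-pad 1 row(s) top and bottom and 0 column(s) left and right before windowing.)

The receptive field on the zero-padded input at this output position is [7 / 10 / 11]. Elementwise product with the kernel and sum: 7·3 + 10·-1 + 11·1.

22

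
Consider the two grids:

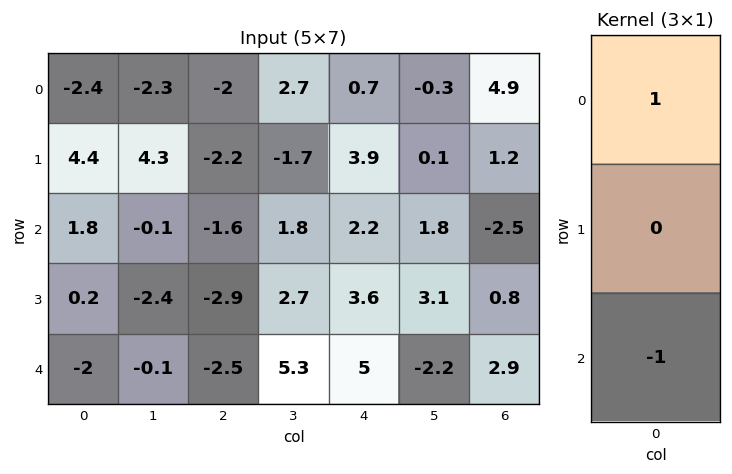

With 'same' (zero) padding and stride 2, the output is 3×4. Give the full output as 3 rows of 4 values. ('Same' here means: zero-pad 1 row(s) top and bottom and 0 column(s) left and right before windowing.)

-4.4 2.2 -3.9 -1.2
4.2 0.7 0.3 0.4
0.2 -2.9 3.6 0.8

Output[0,0]: The receptive field on the zero-padded input at this output position is [0 / -2.4 / 4.4]. Elementwise product with the kernel and sum: 0·1 + 4.4·-1.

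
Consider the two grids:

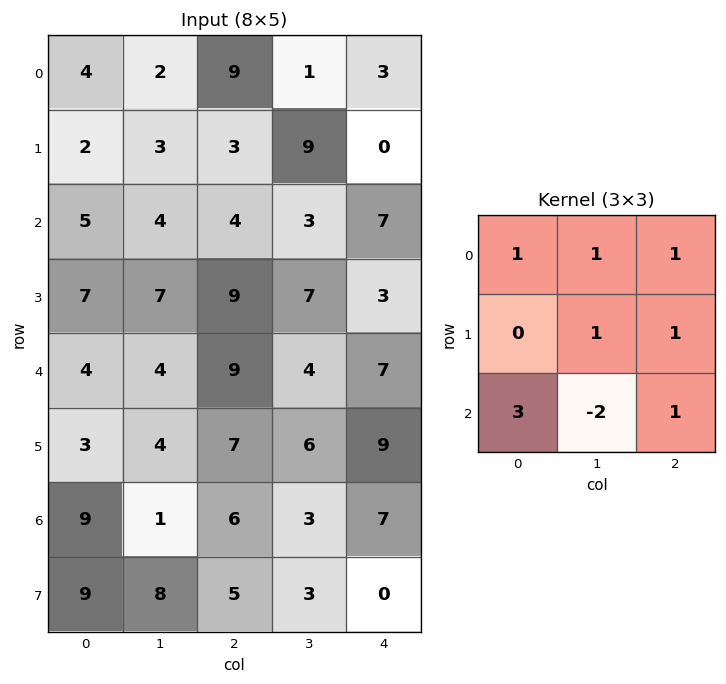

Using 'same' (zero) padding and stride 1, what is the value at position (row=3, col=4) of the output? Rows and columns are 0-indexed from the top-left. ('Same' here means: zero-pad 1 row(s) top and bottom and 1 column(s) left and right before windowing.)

The receptive field on the zero-padded input at this output position is [3 7 0 / 7 3 0 / 4 7 0]. Elementwise product with the kernel and sum: 3·1 + 7·1 + 0·1 + 3·1 + 0·1 + 4·3 + 7·-2 + 0·1.

11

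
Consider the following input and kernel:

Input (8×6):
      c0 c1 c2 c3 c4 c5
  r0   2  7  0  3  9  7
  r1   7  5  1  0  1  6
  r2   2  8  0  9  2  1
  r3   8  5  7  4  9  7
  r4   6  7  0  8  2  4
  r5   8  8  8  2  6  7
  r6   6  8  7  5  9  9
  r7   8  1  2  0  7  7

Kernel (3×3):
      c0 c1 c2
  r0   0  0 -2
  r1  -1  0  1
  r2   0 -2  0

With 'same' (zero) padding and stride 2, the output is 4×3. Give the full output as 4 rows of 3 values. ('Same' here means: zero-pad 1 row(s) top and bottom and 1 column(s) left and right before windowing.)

Output[0,0]: The receptive field on the zero-padded input at this output position is [0 0 0 / 0 2 7 / 0 7 5]. Elementwise product with the kernel and sum: 0·-2 + 0·-1 + 7·1 + 7·-2.

-7 -6 2
-18 -13 -38
-19 -23 -30
-24 -11 -24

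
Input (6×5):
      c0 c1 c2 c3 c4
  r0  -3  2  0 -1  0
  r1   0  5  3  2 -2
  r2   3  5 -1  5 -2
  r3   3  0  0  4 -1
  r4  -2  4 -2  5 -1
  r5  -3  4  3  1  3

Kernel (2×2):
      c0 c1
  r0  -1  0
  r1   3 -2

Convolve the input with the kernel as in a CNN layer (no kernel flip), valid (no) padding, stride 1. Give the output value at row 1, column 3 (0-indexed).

The receptive field on the input at this output position is [2 -2 / 5 -2]. Elementwise product with the kernel and sum: 2·-1 + 5·3 + -2·-2.

17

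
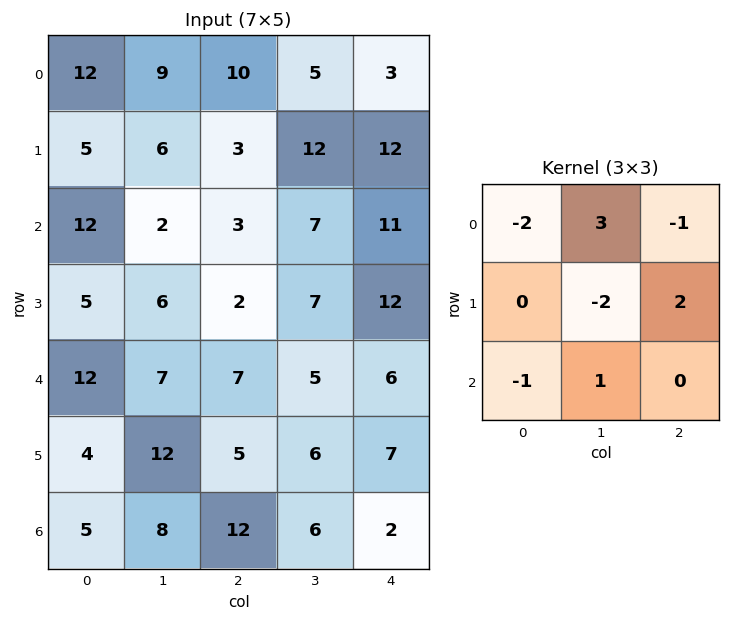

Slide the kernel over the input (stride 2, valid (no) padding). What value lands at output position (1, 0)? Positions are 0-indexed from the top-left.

The receptive field on the input at this output position is [12 2 3 / 5 6 2 / 12 7 7]. Elementwise product with the kernel and sum: 12·-2 + 2·3 + 3·-1 + 6·-2 + 2·2 + 12·-1 + 7·1.

-34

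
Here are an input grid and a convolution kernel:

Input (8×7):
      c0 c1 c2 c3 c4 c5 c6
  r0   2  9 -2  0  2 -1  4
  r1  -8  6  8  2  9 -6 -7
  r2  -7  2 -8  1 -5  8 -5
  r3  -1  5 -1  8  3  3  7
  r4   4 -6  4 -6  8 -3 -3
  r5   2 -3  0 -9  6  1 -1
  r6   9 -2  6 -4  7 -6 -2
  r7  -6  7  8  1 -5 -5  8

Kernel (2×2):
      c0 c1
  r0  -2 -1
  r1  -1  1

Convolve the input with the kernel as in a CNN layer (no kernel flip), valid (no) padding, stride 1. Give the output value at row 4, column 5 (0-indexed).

7

The receptive field on the input at this output position is [-3 -3 / 1 -1]. Elementwise product with the kernel and sum: -3·-2 + -3·-1 + 1·-1 + -1·1.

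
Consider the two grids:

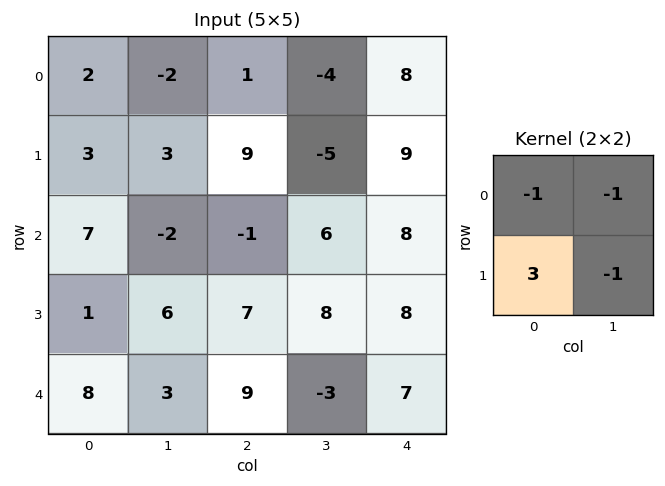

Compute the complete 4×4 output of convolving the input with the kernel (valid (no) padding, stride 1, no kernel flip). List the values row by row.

6 1 35 -28
17 -17 -13 6
-8 14 8 2
14 -13 15 -32

Output[0,0]: The receptive field on the input at this output position is [2 -2 / 3 3]. Elementwise product with the kernel and sum: 2·-1 + -2·-1 + 3·3 + 3·-1.
Output[0,1]: The receptive field on the input at this output position is [-2 1 / 3 9]. Elementwise product with the kernel and sum: -2·-1 + 1·-1 + 3·3 + 9·-1.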